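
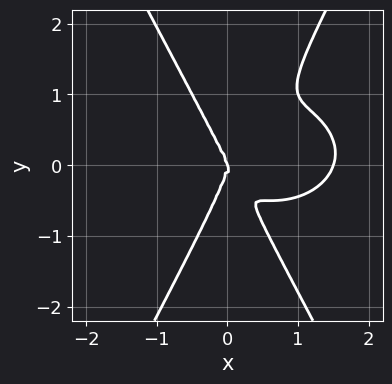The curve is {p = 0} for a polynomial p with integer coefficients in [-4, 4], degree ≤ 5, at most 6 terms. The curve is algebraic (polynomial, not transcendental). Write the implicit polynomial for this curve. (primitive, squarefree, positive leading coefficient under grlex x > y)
The degree is 4 — a generic line meets the curve in up to 4 points.
Reading off the gridlines: one y-axis crossing is at y = 0; it crosses the x-axis at the gridline x = 0.
Fitting integer coefficients to these (and the overall shape) gives p.

2*x^4 + 3*x^2*y^2 - y^4 - 3*x^3 - x^2*y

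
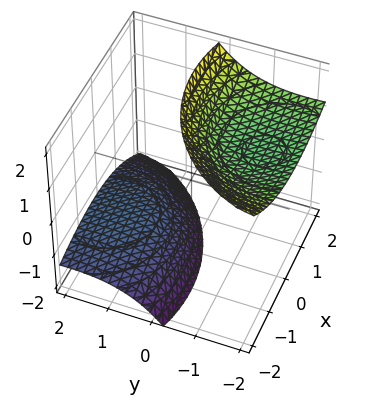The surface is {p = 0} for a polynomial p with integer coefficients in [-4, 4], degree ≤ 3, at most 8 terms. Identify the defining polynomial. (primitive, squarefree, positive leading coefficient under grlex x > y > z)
x^2 - x*z + y^2 + 3*y*z - z^2 + 3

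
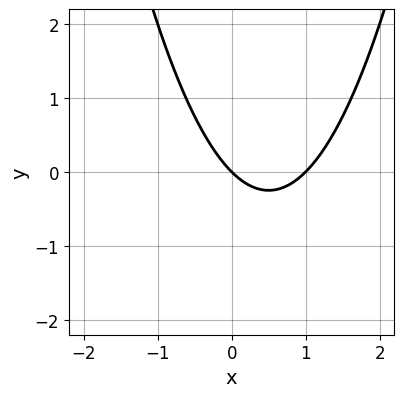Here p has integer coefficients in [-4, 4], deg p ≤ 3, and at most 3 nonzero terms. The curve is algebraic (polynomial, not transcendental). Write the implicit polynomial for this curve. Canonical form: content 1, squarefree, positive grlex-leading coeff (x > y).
x^2 - x - y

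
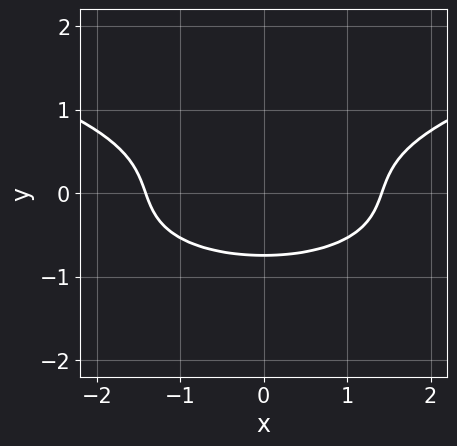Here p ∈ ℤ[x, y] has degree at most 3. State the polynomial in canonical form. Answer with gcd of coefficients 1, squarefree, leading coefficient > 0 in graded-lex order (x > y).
(a) Degree: a generic line meets the curve in up to 3 points, so deg p = 3.
(b) Symmetries: mirror symmetry x ↦ −x ⇒ only even powers of x.
(c) Solving for integer coefficients yields p as stated.

3*y^3 - x^2 + y + 2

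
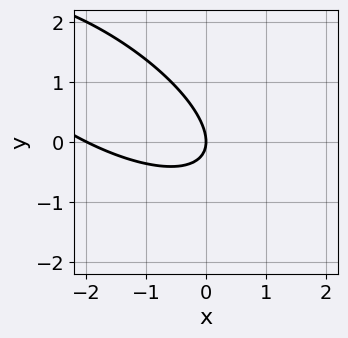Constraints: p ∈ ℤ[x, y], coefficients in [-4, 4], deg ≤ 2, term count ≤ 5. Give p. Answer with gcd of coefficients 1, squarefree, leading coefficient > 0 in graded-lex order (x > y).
x^2 + 2*x*y + 2*y^2 + 2*x

(a) Degree: a generic line meets the curve in up to 2 points, so deg p = 2.
(b) Reading off the gridlines: one y-axis crossing is at y = 0; among the integer gridlines, it crosses the x-axis at x ∈ {-2, 0}.
(c) The integer polynomial consistent with all of this is the stated p.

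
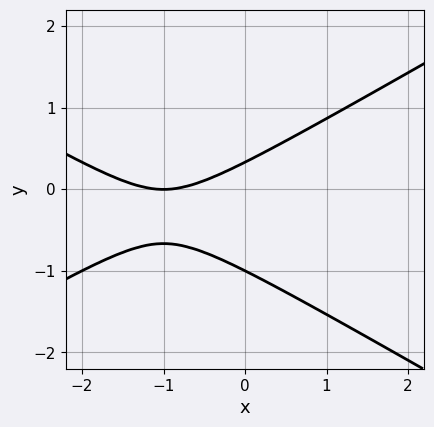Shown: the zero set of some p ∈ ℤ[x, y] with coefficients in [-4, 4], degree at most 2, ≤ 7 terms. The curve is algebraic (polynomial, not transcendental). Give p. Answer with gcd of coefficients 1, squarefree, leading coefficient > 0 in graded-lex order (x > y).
x^2 - 3*y^2 + 2*x - 2*y + 1

First, deg p = 2. A generic line meets the curve in up to 2 points.
Then, from the axis intercepts and sections: it meets the x-axis at x = -1 (among the integer gridlines); it crosses the y-axis at the gridline y = -1.
Finally, matching integer coefficients to the picture gives p.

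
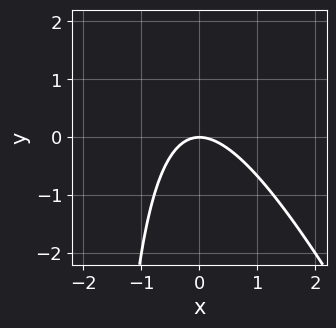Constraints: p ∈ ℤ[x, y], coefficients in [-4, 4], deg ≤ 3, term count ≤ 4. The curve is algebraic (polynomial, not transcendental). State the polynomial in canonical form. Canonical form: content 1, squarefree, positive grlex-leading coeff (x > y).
1. deg p = 2.
2. Against the integer gridlines: it meets the y-axis at y = 0 (among the integer gridlines); one x-axis crossing is at x = 0.
3. These observations pin down the coefficients.

2*x^2 + x*y + 2*y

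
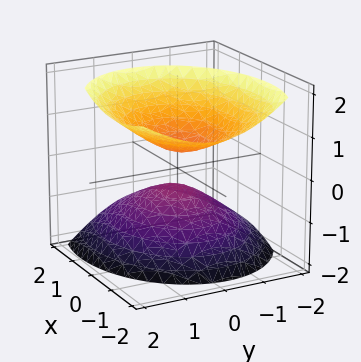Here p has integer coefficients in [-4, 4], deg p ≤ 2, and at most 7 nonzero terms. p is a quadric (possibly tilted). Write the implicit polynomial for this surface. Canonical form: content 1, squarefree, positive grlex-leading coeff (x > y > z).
1. I count 2 distinct pieces. They look like related sheets of one shape, so recover p as a whole.
2. deg p = 2. No degree-1 surface has this shape.
3. From the visible intercepts: it misses every integer gridline on the x-axis; the surface avoids every integer y-axis point in the box.
4. Assembling these constraints gives the stated polynomial.

2*x^2 + 2*x*z + 3*y^2 - y*z - 3*z^2 + 1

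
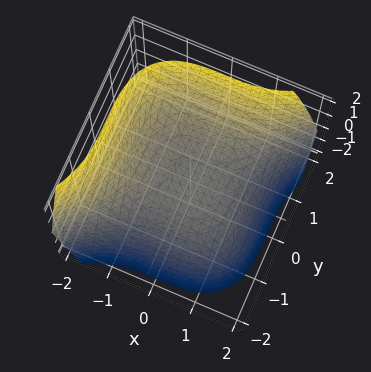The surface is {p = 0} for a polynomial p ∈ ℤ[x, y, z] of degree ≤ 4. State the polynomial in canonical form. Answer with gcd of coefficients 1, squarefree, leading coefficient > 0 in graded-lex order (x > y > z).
deg p = 3. A generic line meets the surface in up to 3 points.
Against the integer gridlines: it meets the z-axis at z = 0 (among the integer gridlines); it meets the y-axis at y = 0 (among the integer gridlines); it crosses the x-axis at the gridline x = 0.
Solving for integer coefficients yields p as stated.

x^3 - y^3 + 3*z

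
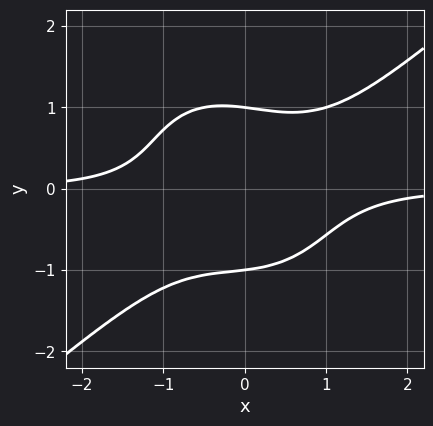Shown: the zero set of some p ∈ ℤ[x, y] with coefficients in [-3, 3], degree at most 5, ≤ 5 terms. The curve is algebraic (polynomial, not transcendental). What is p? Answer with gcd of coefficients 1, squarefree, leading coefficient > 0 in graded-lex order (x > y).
2*x^3*y - x^2*y^2 - 2*y^4 - x*y^2 + 2

First, the degree is 4 — a generic line meets the curve in up to 4 points.
Then, observable constraints: the curve avoids every integer x-axis point in the box; among the integer gridlines, it crosses the y-axis at y ∈ {-1, 1}.
Finally, together with the visible shape, these determine p as stated.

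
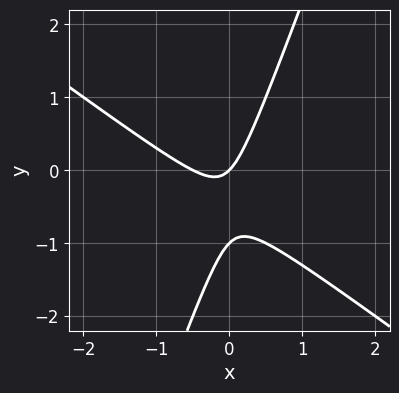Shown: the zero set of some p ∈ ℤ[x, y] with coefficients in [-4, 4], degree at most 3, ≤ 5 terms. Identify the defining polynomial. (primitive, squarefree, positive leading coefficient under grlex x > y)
2*x^2 + 2*x*y - y^2 + x - y

1. Degree: the shape is more complex than any degree-1 curve, so deg p = 2.
2. Checking where it meets the axes: the y-axis gridline crossings are at y ∈ {-1, 0}; it meets the x-axis at x = 0 (among the integer gridlines).
3. Assembling these constraints gives the stated polynomial.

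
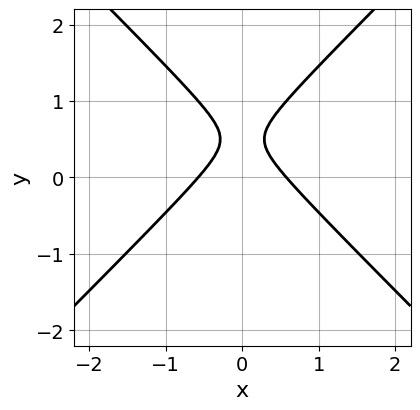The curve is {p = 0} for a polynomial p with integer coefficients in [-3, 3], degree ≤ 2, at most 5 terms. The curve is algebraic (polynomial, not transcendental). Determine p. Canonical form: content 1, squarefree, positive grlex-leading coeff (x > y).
(a) The degree is 2 — the shape is more complex than any degree-1 curve.
(b) Symmetries: the x ↦ −x reflection is a symmetry, so x appears only in even powers.
(c) From the visible intercepts: the curve avoids every integer y-axis point in the box.
(d) Putting this together gives p.

3*x^2 - 3*y^2 + 3*y - 1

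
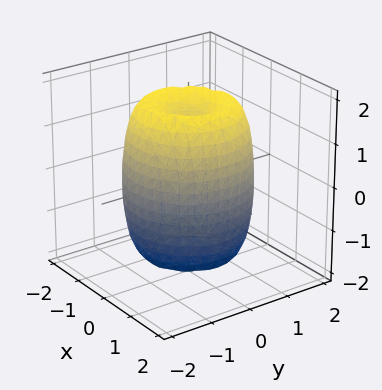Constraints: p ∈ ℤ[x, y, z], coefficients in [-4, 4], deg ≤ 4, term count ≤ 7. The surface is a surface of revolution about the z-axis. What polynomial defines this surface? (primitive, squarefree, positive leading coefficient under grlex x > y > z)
2*x^4 + 4*x^2*y^2 + 2*y^4 - 3*x^2 - 3*y^2 + z^2 - 2

deg p = 4. The shape is more complex than any degree-3 surface.
By symmetry, every cross-section ⟂ z is a circle, so x, y appear only via x² + y².
From the visible intercepts: a circular section at z = 1 has radius between 1 and 2.
Fitting integer coefficients to these (and the overall shape) gives p.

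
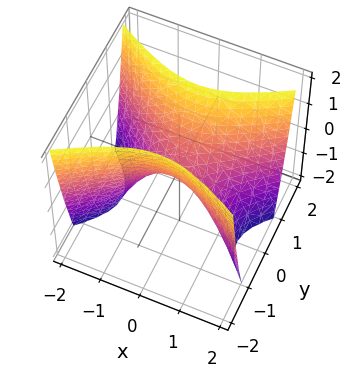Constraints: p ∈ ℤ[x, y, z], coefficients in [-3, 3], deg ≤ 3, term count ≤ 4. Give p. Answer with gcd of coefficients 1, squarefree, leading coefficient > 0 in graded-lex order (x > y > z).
First, deg p = 2.
Next, symmetries: mirror symmetry x ↦ −x ⇒ only even powers of x; mirror symmetry y ↦ −y ⇒ only even powers of y.
Then, from the visible intercepts: one x-axis crossing is at x = 0; it crosses the y-axis at the gridline y = 0; it crosses the z-axis at the gridline z = 0.
Finally, the integer polynomial consistent with all of this is the stated p.

x^2 - 2*y^2 + z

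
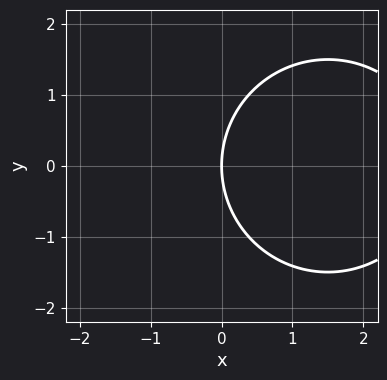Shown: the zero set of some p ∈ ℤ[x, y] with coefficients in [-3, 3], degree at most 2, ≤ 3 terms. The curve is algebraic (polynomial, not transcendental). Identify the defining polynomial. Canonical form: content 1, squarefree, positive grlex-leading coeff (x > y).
First, the degree is 2 — a generic line meets the curve in up to 2 points.
Next, symmetries: the y ↦ −y reflection is a symmetry, so y appears only in even powers.
Next, from the visible intercepts: it crosses the x-axis at the gridline x = 0; it meets the y-axis at y = 0 (among the integer gridlines).
Finally, matching integer coefficients to the picture gives p.

x^2 + y^2 - 3*x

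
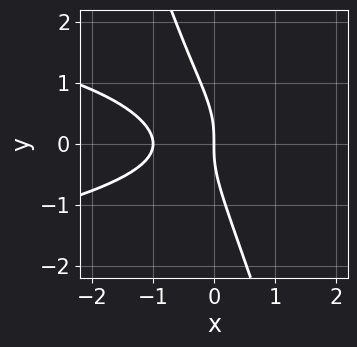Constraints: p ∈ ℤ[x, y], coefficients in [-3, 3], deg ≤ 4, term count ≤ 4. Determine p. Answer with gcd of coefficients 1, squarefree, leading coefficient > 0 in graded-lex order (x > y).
3*x*y^2 + y^3 + 2*x^2 + 2*x

(a) deg p = 3.
(b) Against the integer gridlines: one y-axis crossing is at y = 0; the x-axis gridline crossings are at x ∈ {-1, 0}.
(c) Putting this together gives p.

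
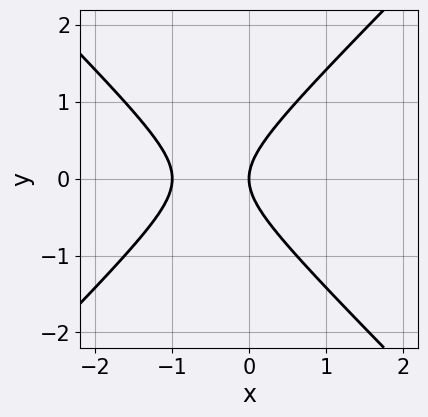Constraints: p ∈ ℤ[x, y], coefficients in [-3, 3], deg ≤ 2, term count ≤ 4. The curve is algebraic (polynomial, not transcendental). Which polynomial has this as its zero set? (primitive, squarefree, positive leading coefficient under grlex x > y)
First, degree: no degree-1 curve has this shape, so deg p = 2.
Then, symmetries: the y ↦ −y reflection is a symmetry, so y appears only in even powers.
Then, reading off the gridlines: among the integer gridlines, it crosses the x-axis at x ∈ {-1, 0}; it meets the y-axis at y = 0 (among the integer gridlines).
Finally, putting this together gives p.

x^2 - y^2 + x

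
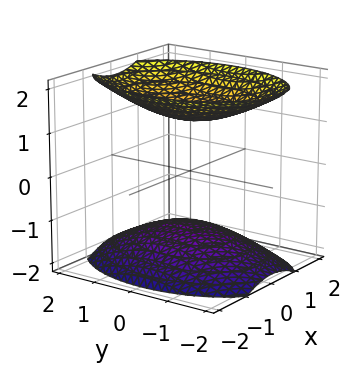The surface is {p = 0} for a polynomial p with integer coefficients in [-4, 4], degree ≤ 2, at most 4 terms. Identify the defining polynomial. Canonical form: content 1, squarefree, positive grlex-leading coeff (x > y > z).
2*x^2 + y^2 - 2*z^2 + 3

There are 2 components. Treating them together as one polynomial.
Degree: two sheets facing apart; a quadric, so deg p = 2.
Symmetries: mirror symmetry x ↦ −x ⇒ only even powers of x; mirror symmetry z ↦ −z ⇒ only even powers of z; the y ↦ −y reflection is a symmetry, so y appears only in even powers.
Reading off the gridlines: no x-intercept at any integer in the box; the surface avoids every integer y-axis point in the box.
Together with the visible shape, these determine p as stated.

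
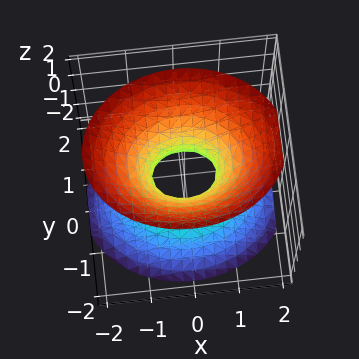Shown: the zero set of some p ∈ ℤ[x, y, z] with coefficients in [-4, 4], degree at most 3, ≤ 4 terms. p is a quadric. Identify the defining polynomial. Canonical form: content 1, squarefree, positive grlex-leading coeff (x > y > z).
The degree is 2 — an hourglass — one-sheet hyperboloid; a quadric.
Symmetries: the z ↦ −z reflection is a symmetry, so z appears only in even powers; it's symmetric under y → −y, forcing even powers of y; the x ↦ −x reflection is a symmetry, so x appears only in even powers.
Reading off the gridlines: the surface avoids every integer z-axis point in the box.
The integer polynomial consistent with all of this is the stated p.

2*x^2 + 3*y^2 - 2*z^2 - 1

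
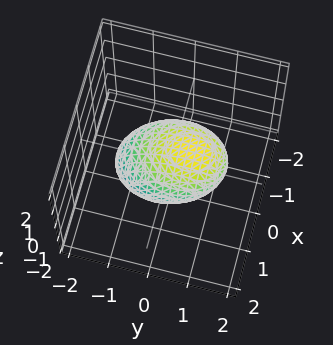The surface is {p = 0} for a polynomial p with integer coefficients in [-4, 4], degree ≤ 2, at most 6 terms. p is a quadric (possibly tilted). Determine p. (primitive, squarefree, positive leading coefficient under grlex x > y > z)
3*x^2 + 2*y^2 - 2*y*z + 3*z^2 - 3

1. deg p = 2. A generic line meets the surface in up to 2 points.
2. Checking where it meets the axes: the x-axis gridline crossings are at x ∈ {-1, 1}; among the integer gridlines, it crosses the z-axis at z ∈ {-1, 1}.
3. Together with the visible shape, these determine p as stated.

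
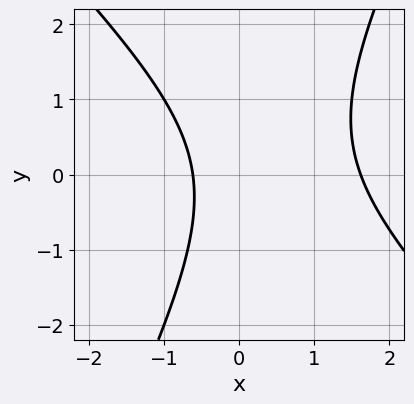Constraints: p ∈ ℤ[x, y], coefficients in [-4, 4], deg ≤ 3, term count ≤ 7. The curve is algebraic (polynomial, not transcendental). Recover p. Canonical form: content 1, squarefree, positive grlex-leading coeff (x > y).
1. deg p = 2. A generic line meets the curve in up to 2 points.
2. From the visible intercepts: no y-intercept at any integer in the box.
3. Assembling these constraints gives the stated polynomial.

2*x^2 + x*y - y^2 - 2*x - 2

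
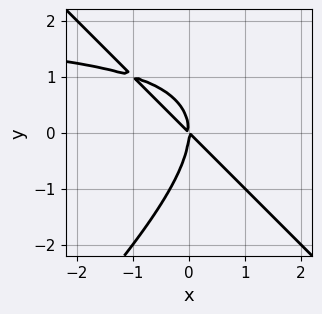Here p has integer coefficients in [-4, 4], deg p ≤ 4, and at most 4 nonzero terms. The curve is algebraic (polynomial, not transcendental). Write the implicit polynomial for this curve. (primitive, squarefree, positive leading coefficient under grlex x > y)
x^2*y - y^3 - 2*x^2 - 2*x*y

1. Degree: no degree-2 curve has this shape, so deg p = 3.
2. From the axis intercepts and sections: it meets the y-axis at y = 0 (among the integer gridlines); it crosses the x-axis at the gridline x = 0.
3. Assembling these constraints gives the stated polynomial.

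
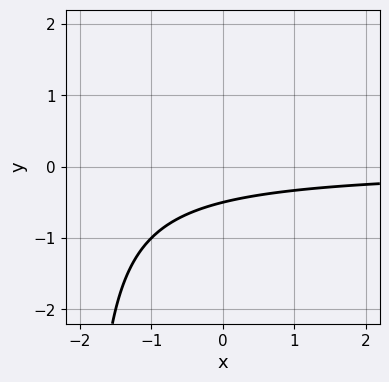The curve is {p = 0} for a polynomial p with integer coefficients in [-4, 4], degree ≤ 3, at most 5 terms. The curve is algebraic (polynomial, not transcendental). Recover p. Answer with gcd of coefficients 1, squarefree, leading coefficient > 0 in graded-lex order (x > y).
x*y + 2*y + 1

deg p = 2. The shape is more complex than any degree-1 curve.
From the axis intercepts and sections: the curve avoids every integer x-axis point in the box.
The integer polynomial consistent with all of this is the stated p.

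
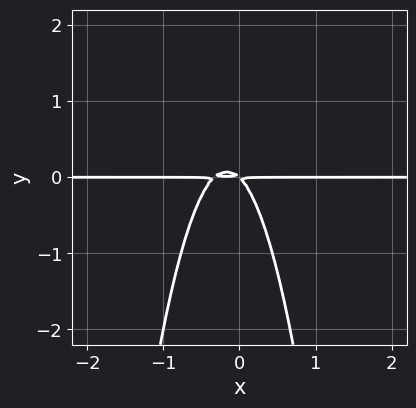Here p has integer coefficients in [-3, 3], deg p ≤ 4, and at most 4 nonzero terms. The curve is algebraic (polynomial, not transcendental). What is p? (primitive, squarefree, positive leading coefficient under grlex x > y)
Degree: a generic line meets the curve in up to 3 points, so deg p = 3.
Reading off the gridlines: every point of the x-axis in the box is on the curve.
Putting this together gives p.

3*x^2*y + x*y + y^2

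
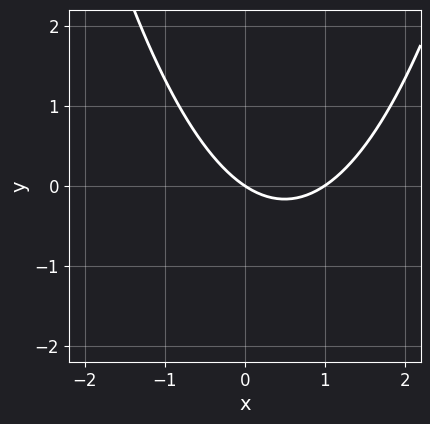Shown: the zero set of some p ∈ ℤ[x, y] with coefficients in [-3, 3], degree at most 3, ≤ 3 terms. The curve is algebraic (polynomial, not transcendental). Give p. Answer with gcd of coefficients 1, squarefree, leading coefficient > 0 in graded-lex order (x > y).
2*x^2 - 2*x - 3*y

Degree: no degree-1 curve has this shape, so deg p = 2.
From the visible intercepts: the x-axis gridline crossings are at x ∈ {0, 1}; it meets the y-axis at y = 0 (among the integer gridlines).
Putting this together gives p.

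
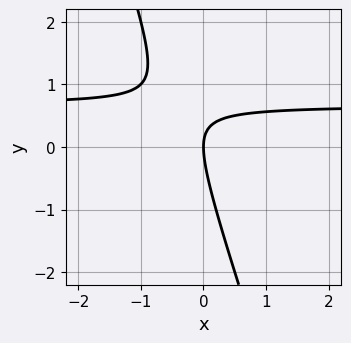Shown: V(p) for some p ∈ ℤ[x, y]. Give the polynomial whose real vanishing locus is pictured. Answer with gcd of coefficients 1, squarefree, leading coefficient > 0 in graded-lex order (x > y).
3*x*y + y^2 - 2*x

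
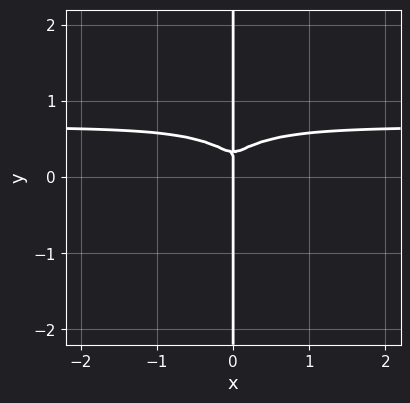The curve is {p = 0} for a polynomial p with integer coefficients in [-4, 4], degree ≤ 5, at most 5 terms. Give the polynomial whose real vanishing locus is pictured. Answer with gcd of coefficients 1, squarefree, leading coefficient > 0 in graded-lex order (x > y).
First, the degree is 4 — no degree-3 curve has this shape.
Then, observable constraints: one x-axis crossing is at x = 0; every point of the y-axis in the box is on the curve.
Finally, together with the visible shape, these determine p as stated.

3*x^3*y + 3*x*y^3 - 2*x^3 - x*y^2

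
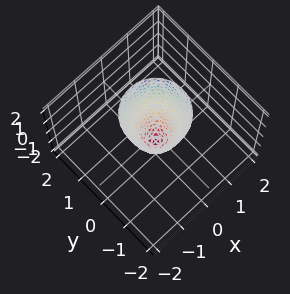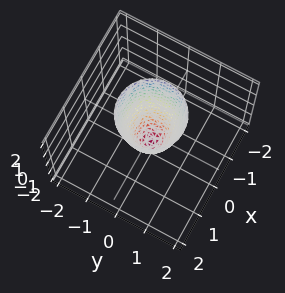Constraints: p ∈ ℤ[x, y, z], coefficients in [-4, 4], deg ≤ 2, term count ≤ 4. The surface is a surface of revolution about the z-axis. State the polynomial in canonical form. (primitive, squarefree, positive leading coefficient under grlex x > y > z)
(a) Degree: the shape is more complex than any degree-1 surface, so deg p = 2.
(b) Symmetries: rotational symmetry about the z-axis ⇒ p depends on x, y only through x² + y².
(c) Against the integer gridlines: a circular section at z = 2 has radius exactly 1; one z-axis crossing is at z = -1.
(d) Fitting integer coefficients to these (and the overall shape) gives p.

3*x^2 + 3*y^2 - z - 1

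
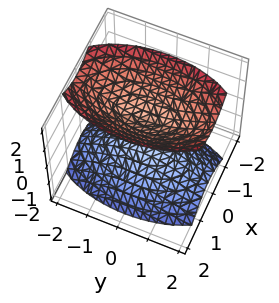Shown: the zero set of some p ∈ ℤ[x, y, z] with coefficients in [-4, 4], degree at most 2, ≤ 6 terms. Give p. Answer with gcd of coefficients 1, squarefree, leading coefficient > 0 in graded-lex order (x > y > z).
3*x^2 + y^2 - 2*z^2 + 1

First, the picture has 2 separate pieces. They look like related sheets of one shape, so recover p as a whole.
Next, degree: two sheets facing apart; a quadric, so deg p = 2.
Then, symmetries: it's symmetric under z → −z, forcing even powers of z; it's symmetric under x → −x, forcing even powers of x; the y ↦ −y reflection is a symmetry, so y appears only in even powers.
Then, from the axis intercepts and sections: no y-intercept at any integer in the box; the surface avoids every integer x-axis point in the box.
Finally, solving for integer coefficients yields p as stated.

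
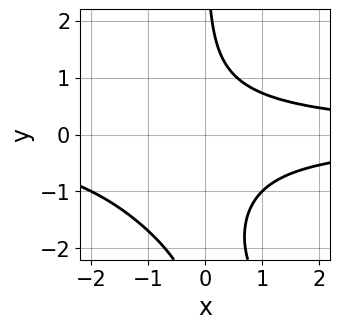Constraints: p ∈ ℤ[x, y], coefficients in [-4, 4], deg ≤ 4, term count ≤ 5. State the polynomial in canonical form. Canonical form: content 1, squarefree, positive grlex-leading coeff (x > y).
1. Degree: a generic line meets the curve in up to 4 points, so deg p = 4.
2. Checking where it meets the axes: no y-intercept at any integer in the box; it misses every integer gridline on the x-axis.
3. Matching integer coefficients to the picture gives p.

x^2*y^2 + x*y^3 + 2*x*y^2 - 2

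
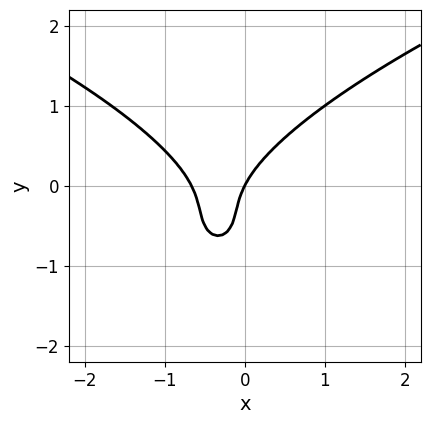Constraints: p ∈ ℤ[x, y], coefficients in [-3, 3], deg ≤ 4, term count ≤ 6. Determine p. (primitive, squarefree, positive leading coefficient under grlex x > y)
First, the degree is 3 — no degree-2 curve has this shape.
Next, from the visible intercepts: one y-axis crossing is at y = 0; one x-axis crossing is at x = 0.
Finally, together with the visible shape, these determine p as stated.

2*y^3 - 3*x^2 + 2*y^2 - 2*x + y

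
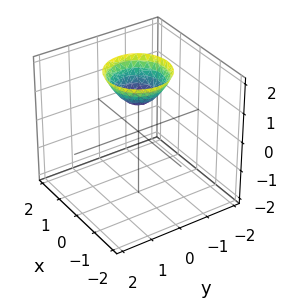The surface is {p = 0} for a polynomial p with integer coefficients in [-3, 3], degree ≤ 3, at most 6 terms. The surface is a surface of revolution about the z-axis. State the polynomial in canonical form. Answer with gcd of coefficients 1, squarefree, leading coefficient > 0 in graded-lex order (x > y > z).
x^2 + y^2 - z + 1

First, degree: no degree-1 surface has this shape, so deg p = 2.
Next, symmetries: rotational symmetry about the z-axis ⇒ p depends on x, y only through x² + y².
Then, from the visible intercepts: it crosses the z-axis at the gridline z = 1; a circular section at z = 2 has radius exactly 1; no x-intercept at any integer in the box.
Finally, matching integer coefficients to the picture gives p.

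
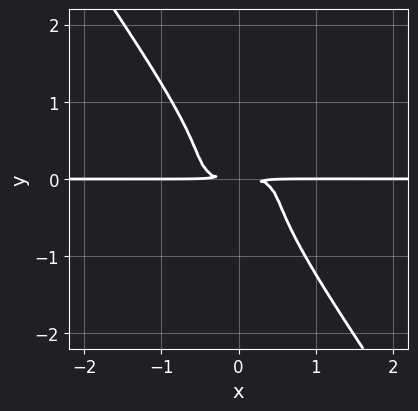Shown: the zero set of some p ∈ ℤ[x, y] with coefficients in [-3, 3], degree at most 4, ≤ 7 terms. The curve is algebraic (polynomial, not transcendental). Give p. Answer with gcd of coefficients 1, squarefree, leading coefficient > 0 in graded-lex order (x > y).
The degree is 4 — the shape is more complex than any degree-3 curve.
From the visible intercepts: the visible x-axis segment lies entirely on the curve.
The integer polynomial consistent with all of this is the stated p.

x^3*y - 2*x^2*y^2 + x*y^3 + 2*y^4 + y^2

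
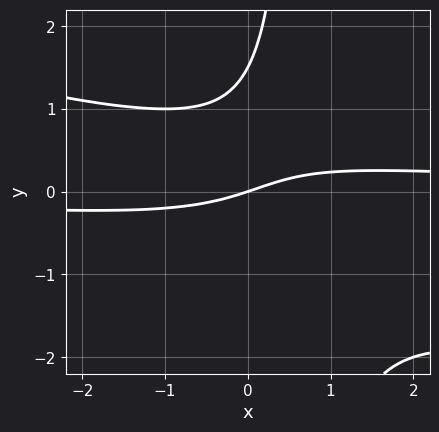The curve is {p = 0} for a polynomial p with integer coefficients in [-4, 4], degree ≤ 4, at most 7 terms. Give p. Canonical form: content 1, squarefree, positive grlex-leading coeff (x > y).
x^2*y + 3*x*y^2 - 2*y^2 - x + 3*y

First, degree: the shape is more complex than any degree-2 curve, so deg p = 3.
Then, from the visible intercepts: it crosses the y-axis at the gridline y = 0; it crosses the x-axis at the gridline x = 0.
Finally, the integer polynomial consistent with all of this is the stated p.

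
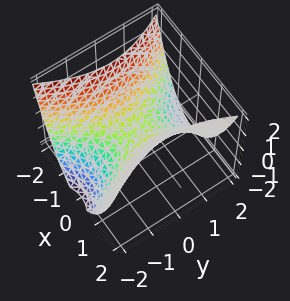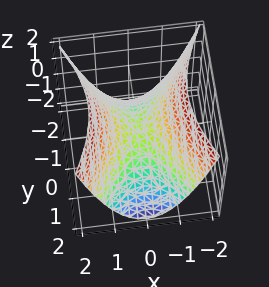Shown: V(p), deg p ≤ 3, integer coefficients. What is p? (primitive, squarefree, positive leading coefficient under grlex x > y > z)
2*x^2 - y^2 - 2*z

1. The degree is 2 — a saddle surface; a quadric.
2. Symmetries: mirror symmetry x ↦ −x ⇒ only even powers of x; it's symmetric under y → −y, forcing even powers of y.
3. Against the integer gridlines: one y-axis crossing is at y = 0; it meets the z-axis at z = 0 (among the integer gridlines).
4. Matching integer coefficients to the picture gives p.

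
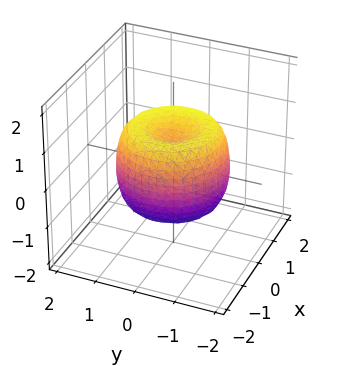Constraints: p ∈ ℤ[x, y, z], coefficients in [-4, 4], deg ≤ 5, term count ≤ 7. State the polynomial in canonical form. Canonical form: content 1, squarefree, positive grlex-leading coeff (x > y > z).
2*x^4 + 4*x^2*y^2 + 2*y^4 - 3*x^2 - 3*y^2 + 2*z^2 - 1

1. The degree is 4 — the shape is more complex than any degree-3 surface.
2. Symmetry: the surface is invariant under rotation about z: p = q(x² + y², z).
3. Against the integer gridlines: a circular section at z = -1 has radius between 0 and 1.
4. The integer polynomial consistent with all of this is the stated p.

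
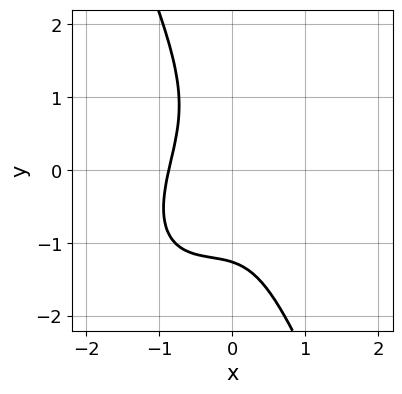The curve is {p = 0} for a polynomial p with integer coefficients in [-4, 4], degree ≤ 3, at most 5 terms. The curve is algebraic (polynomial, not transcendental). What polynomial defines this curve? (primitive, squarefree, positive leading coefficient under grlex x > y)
(a) deg p = 3. A generic line meets the curve in up to 3 points.
(b) Putting this together gives p.

3*x^3 - 2*x^2*y + x*y^2 + y^3 + 2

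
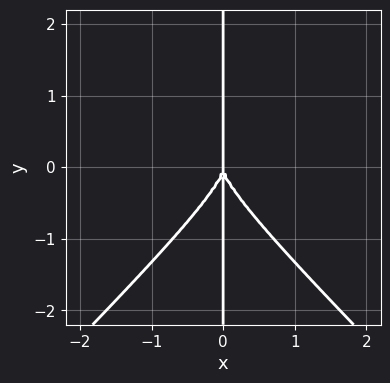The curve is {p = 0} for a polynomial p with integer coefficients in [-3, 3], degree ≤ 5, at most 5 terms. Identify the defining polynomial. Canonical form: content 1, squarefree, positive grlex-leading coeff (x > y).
x^3*y - x*y^3 - x^3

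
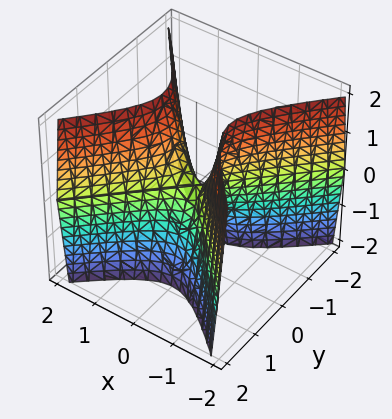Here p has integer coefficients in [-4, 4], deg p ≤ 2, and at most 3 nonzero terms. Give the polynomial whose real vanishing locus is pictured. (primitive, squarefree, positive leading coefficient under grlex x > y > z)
(a) Degree: a saddle surface; a quadric, so deg p = 2.
(b) Symmetries: it's symmetric under x → −x, forcing even powers of x; it's symmetric under y → −y, forcing even powers of y.
(c) From the axis intercepts and sections: one x-axis crossing is at x = 0; it meets the z-axis at z = 0 (among the integer gridlines); it meets the y-axis at y = 0 (among the integer gridlines).
(d) Solving for integer coefficients yields p as stated.

3*x^2 - 3*y^2 - z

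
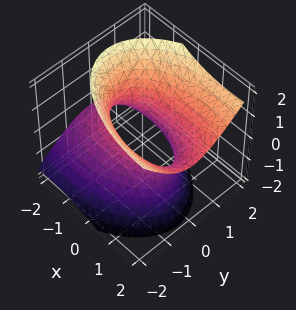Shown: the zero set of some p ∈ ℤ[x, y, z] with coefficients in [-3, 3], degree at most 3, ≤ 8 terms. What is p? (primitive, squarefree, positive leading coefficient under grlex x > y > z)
x^2 - 2*x*z + 3*y^2 - y*z - 2*z^2 - 2

(a) deg p = 2.
(b) From the visible intercepts: it misses every integer gridline on the z-axis.
(c) Assembling these constraints gives the stated polynomial.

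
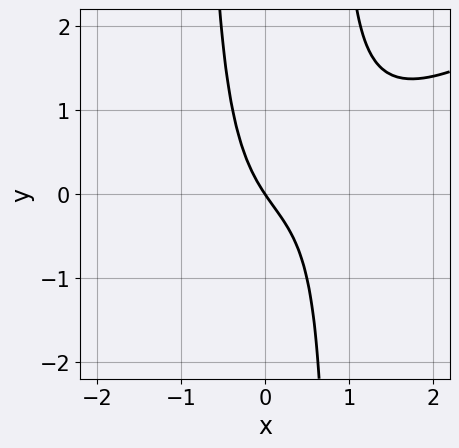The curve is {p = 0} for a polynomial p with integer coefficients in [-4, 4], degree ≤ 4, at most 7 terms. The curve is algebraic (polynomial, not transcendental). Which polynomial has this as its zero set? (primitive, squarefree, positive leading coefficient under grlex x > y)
2*x^3 - 3*x^2*y - 2*x^2 + 3*x + 2*y

The degree is 3 — the shape is more complex than any degree-2 curve.
Checking where it meets the axes: one x-axis crossing is at x = 0; it meets the y-axis at y = 0 (among the integer gridlines).
Putting this together gives p.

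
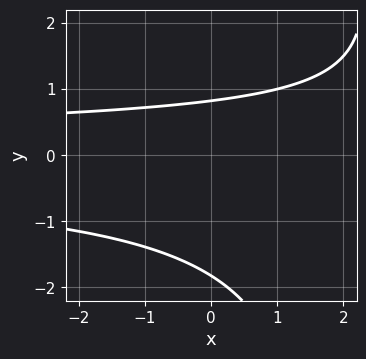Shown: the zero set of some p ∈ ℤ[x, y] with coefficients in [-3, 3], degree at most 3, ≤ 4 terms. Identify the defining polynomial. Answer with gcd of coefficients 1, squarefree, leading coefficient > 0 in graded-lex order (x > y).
x*y^2 - 2*y^2 - 2*y + 3

1. Degree: no degree-2 curve has this shape, so deg p = 3.
2. From the visible intercepts: it misses every integer gridline on the x-axis.
3. Putting this together gives p.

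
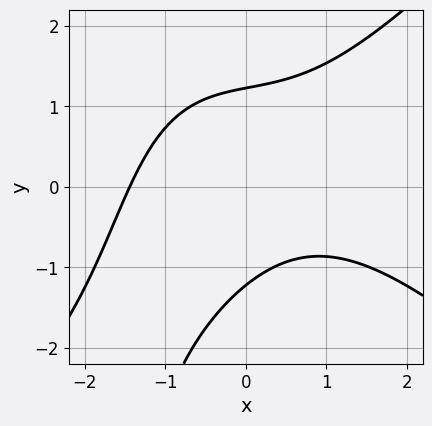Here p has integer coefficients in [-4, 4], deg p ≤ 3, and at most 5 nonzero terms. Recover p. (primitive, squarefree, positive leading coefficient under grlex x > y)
x^3 - x*y^2 + 2*x*y - 2*y^2 + 3

First, degree: the shape is more complex than any degree-2 curve, so deg p = 3.
Finally, solving for integer coefficients yields p as stated.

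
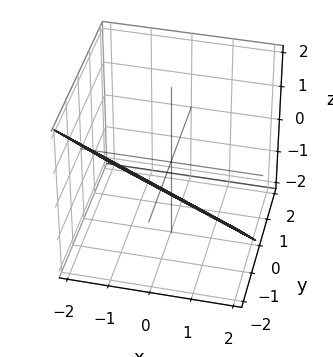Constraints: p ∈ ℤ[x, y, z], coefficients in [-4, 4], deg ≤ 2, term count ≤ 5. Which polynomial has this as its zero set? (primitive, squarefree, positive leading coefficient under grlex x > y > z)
First, degree: every cross-section is a straight line — this is a plane, so deg p = 1.
Then, from the visible intercepts: it crosses the z-axis at the gridline z = -1; one y-axis crossing is at y = -1.
Finally, these observations pin down the coefficients. Check: (-2, 0, 0) on the x-axis lies on the surface, and p(-2, 0, 0) = 0. ✓

x + 2*y + 2*z + 2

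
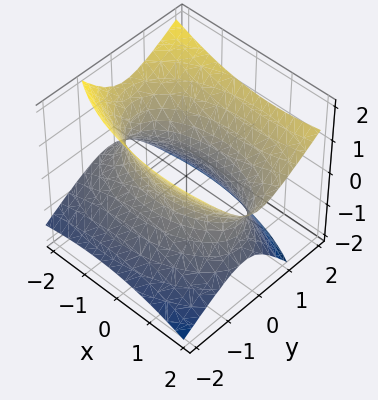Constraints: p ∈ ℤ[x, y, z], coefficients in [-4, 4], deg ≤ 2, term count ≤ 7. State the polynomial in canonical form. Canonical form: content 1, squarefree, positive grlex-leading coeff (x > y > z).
First, the degree is 2 — the shape is more complex than any degree-1 surface.
Next, against the integer gridlines: among the integer gridlines, it crosses the y-axis at y ∈ {-1, 1}; the surface avoids every integer z-axis point in the box.
Finally, together with the visible shape, these determine p as stated.

x^2 - x*z + 3*y^2 - 2*y*z - 3*z^2 - 3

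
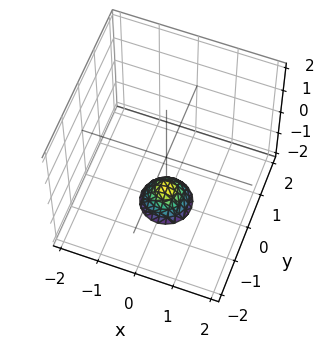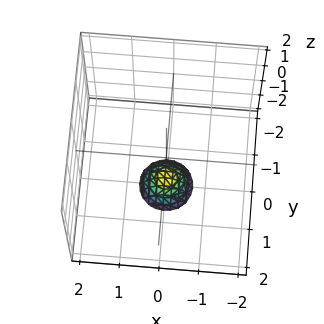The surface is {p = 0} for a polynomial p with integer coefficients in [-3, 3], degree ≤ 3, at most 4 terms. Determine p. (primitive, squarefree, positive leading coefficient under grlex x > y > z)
The degree is 2 — a generic line meets the surface in up to 2 points.
Symmetries: rotational symmetry about the z-axis ⇒ p depends on x, y only through x² + y².
From the visible intercepts: the surface avoids every integer y-axis point in the box; it misses every integer gridline on the x-axis; a circular section at z = -2 has radius between 0 and 1.
Together with the visible shape, these determine p as stated.

3*x^2 + 3*y^2 + 2*z + 3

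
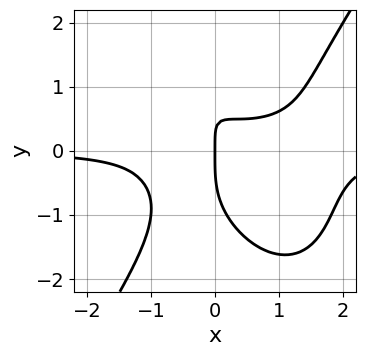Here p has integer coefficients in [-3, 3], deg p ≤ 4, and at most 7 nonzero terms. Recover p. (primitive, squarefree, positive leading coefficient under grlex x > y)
Degree: no degree-3 curve has this shape, so deg p = 4.
Reading off the gridlines: one x-axis crossing is at x = 0; it crosses the y-axis at the gridline y = 0.
Matching integer coefficients to the picture gives p.

3*x^3*y - y^4 - 3*x^2*y - 3*x*y + 2*x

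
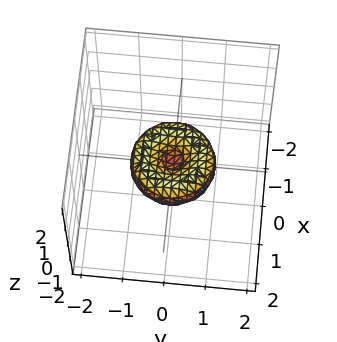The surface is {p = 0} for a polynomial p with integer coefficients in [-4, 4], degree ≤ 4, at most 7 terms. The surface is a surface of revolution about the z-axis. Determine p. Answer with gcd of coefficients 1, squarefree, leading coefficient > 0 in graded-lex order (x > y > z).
1. deg p = 4. The shape is more complex than any degree-3 surface.
2. Symmetries: rotational symmetry about the z-axis ⇒ p depends on x, y only through x² + y².
3. Reading off the gridlines: among the integer gridlines, it crosses the y-axis at y ∈ {-1, 0, 1}; a circular section at z = 0 has radius exactly 1; it meets the z-axis at z = 0 (among the integer gridlines); the x-axis gridline crossings are at x ∈ {-1, 0, 1}.
4. Putting this together gives p.

2*x^4 + 4*x^2*y^2 + 2*y^4 - 2*x^2 - 2*y^2 + 3*z^2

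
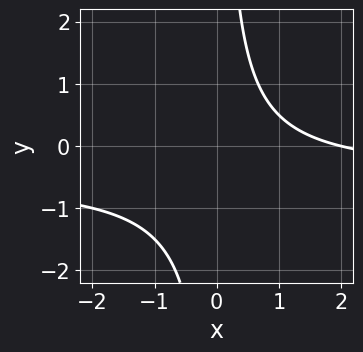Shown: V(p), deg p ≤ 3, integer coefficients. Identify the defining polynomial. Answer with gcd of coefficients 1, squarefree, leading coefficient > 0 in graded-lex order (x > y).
2*x*y + x - 2

Degree: no degree-1 curve has this shape, so deg p = 2.
From the axis intercepts and sections: the curve avoids every integer y-axis point in the box; it crosses the x-axis at the gridline x = 2.
Fitting integer coefficients to these (and the overall shape) gives p.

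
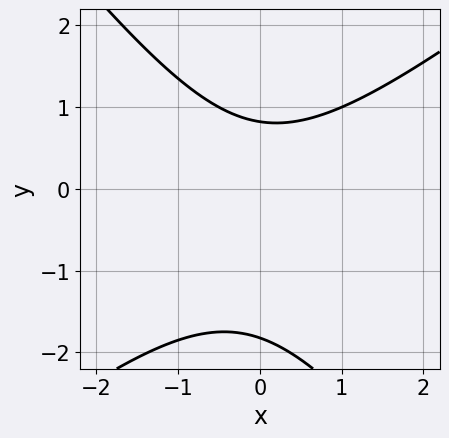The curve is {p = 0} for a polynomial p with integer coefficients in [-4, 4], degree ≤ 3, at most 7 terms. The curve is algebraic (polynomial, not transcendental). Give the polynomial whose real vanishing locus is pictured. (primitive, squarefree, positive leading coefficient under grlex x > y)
Degree: a generic line meets the curve in up to 2 points, so deg p = 2.
Against the integer gridlines: the curve avoids every integer x-axis point in the box.
Fitting integer coefficients to these (and the overall shape) gives p.

2*x^2 - x*y - 2*y^2 - 2*y + 3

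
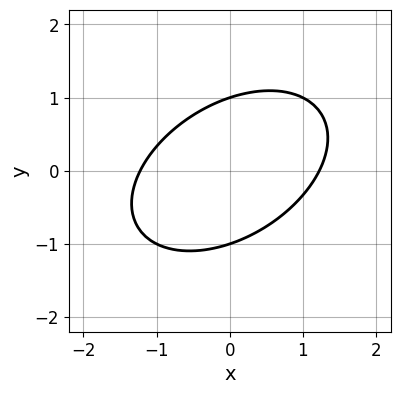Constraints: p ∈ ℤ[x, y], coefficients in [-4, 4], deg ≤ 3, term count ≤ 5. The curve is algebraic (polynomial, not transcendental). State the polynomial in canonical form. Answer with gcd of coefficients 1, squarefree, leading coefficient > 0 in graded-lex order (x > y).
Degree: a generic line meets the curve in up to 2 points, so deg p = 2.
From the visible intercepts: among the integer gridlines, it crosses the y-axis at y ∈ {-1, 1}.
The integer polynomial consistent with all of this is the stated p.

2*x^2 - 2*x*y + 3*y^2 - 3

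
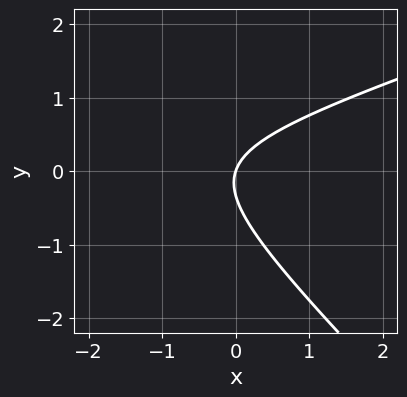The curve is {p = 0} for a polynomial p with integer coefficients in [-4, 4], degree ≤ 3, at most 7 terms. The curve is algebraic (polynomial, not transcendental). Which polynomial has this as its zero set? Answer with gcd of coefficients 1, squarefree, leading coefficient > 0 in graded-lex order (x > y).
The degree is 2 — no degree-1 curve has this shape.
Observable constraints: one x-axis crossing is at x = 0; it crosses the y-axis at the gridline y = 0.
Fitting integer coefficients to these (and the overall shape) gives p.

x^2 - 2*x*y - 3*y^2 + 3*x - y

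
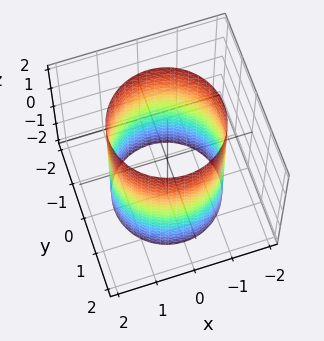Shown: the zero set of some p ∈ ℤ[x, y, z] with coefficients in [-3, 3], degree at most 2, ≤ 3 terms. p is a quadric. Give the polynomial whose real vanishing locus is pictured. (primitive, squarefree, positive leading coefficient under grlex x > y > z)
1. The degree is 2 — a cylinder; a quadric.
2. Symmetry: the surface is invariant under rotation about z: p = q(x² + y², z); mirror symmetry z ↦ −z ⇒ only even powers of z.
3. Against the integer gridlines: a circular section at z = -2 has radius between 1 and 2; it misses every integer gridline on the z-axis.
4. These observations pin down the coefficients.

x^2 + y^2 - 2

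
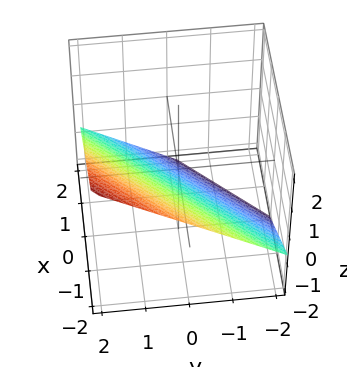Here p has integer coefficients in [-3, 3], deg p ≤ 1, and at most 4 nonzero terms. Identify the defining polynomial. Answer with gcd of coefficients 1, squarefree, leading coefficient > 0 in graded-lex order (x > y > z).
1. Degree: the surface is flat (a plane), so deg p = 1.
2. From the visible intercepts: it crosses the y-axis at the gridline y = 1; it crosses the x-axis at the gridline x = -1.
3. Fitting integer coefficients to these (and the overall shape) gives p.

2*x - 2*y + 3*z + 2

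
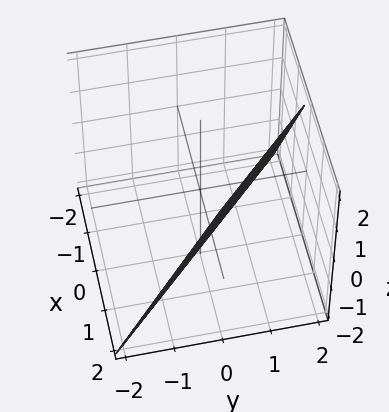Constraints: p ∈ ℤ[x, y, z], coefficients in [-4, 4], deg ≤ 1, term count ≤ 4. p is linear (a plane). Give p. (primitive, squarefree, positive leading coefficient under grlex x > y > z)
deg p = 1. Every cross-section is a straight line — this is a plane.
Checking where it meets the axes: one z-axis crossing is at z = -2; it crosses the y-axis at the gridline y = 1.
Together with the visible shape, these determine p as stated. Check: (1, 0, 0) on the x-axis lies on the surface, and p(1, 0, 0) = 0. ✓

2*x + 2*y - z - 2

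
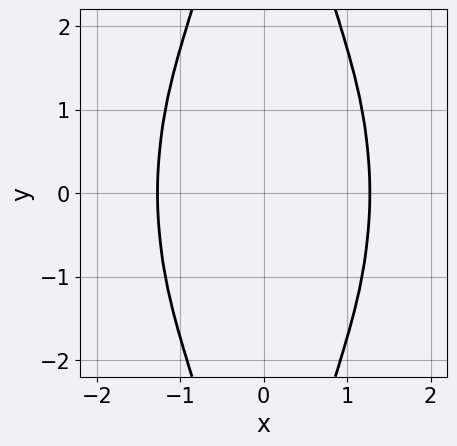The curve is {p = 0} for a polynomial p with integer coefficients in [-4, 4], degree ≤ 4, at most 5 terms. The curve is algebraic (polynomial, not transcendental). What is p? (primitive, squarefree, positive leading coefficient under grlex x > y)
(a) The degree is 4 — a generic line meets the curve in up to 4 points.
(b) Symmetries: the y ↦ −y reflection is a symmetry, so y appears only in even powers; it's symmetric under x → −x, forcing even powers of x.
(c) Reading off the gridlines: the curve avoids every integer y-axis point in the box.
(d) Fitting integer coefficients to these (and the overall shape) gives p.

3*x^4 + x^2*y^2 - 3*x^2 - 3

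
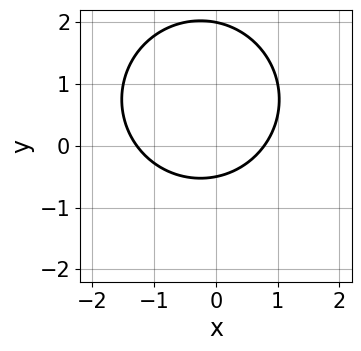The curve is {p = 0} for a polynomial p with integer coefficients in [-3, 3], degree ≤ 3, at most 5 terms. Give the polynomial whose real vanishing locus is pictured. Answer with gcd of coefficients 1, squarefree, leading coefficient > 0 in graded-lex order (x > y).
1. deg p = 2. A generic line meets the curve in up to 2 points.
2. Against the integer gridlines: it meets the y-axis at y = 2 (among the integer gridlines).
3. Solving for integer coefficients yields p as stated.

2*x^2 + 2*y^2 + x - 3*y - 2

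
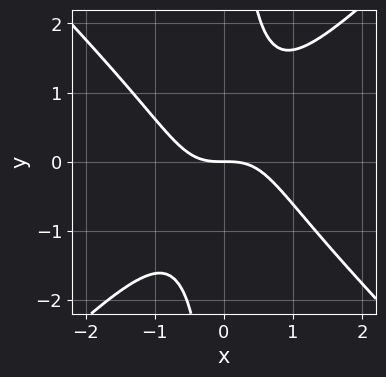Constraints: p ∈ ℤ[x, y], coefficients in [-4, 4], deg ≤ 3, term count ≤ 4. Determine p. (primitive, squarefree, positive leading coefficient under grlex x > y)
1. Degree: no degree-2 curve has this shape, so deg p = 3.
2. Against the integer gridlines: it meets the x-axis at x = 0 (among the integer gridlines); it meets the y-axis at y = 0 (among the integer gridlines).
3. Matching integer coefficients to the picture gives p.

x^3 - x*y^2 + y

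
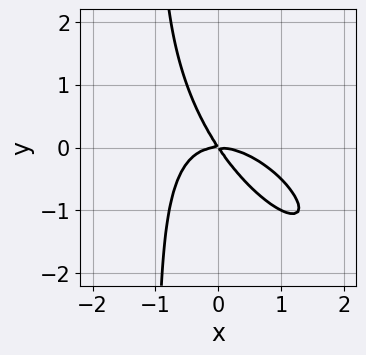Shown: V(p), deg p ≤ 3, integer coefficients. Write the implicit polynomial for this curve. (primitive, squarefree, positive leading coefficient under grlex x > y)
2*x^3 + 3*x^2*y + 2*x*y^2 + 3*x*y + 2*y^2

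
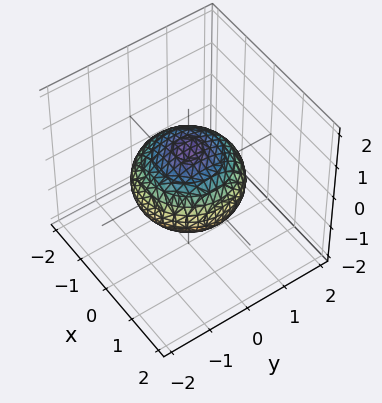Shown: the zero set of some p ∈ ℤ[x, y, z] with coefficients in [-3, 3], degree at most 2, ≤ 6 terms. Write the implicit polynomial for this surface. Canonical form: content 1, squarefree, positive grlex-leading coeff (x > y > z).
2*x^2 + 2*y^2 + 3*z^2 - 3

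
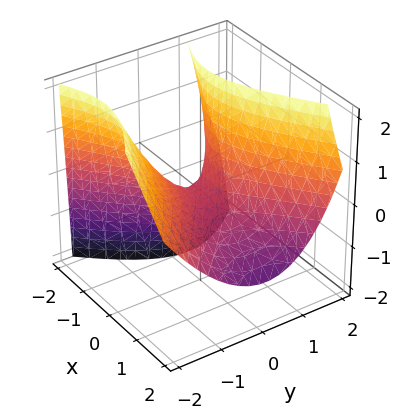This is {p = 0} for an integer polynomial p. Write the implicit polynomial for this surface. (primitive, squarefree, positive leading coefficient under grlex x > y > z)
First, deg p = 2.
Next, from the axis intercepts and sections: one y-axis crossing is at y = 0; it crosses the x-axis at the gridline x = 0; one z-axis crossing is at z = 0.
Finally, solving for integer coefficients yields p as stated.

2*x^2 + 2*x*z - 3*y^2 - y*z + 3*z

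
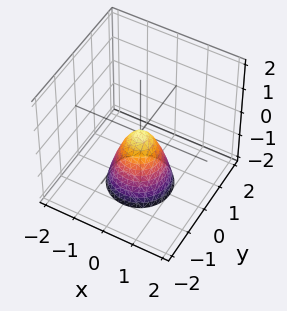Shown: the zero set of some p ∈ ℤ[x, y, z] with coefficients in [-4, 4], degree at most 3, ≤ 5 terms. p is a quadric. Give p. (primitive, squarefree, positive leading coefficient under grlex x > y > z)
2*x^2 + 2*y^2 + z

The degree is 2 — a single bowl opening along one axis; a quadric.
Symmetries: the z-axis is an axis of rotation, so x and y enter only as x² + y².
Observable constraints: it crosses the y-axis at the gridline y = 0; a circular section at z = -1 has radius between 0 and 1.
These observations pin down the coefficients.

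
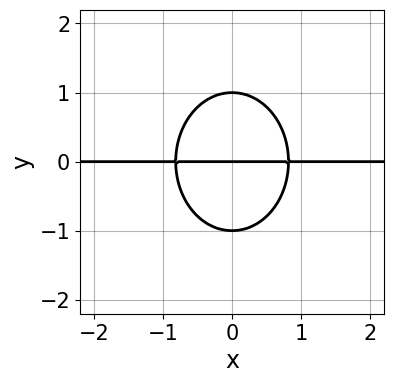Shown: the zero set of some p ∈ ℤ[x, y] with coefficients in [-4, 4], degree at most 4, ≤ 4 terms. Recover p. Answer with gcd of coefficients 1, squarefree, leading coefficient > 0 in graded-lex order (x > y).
1. Degree: the shape is more complex than any degree-2 curve, so deg p = 3.
2. Symmetries: the x ↦ −x reflection is a symmetry, so x appears only in even powers.
3. From the visible intercepts: among the integer gridlines, it crosses the y-axis at y ∈ {-1, 0, 1}; every point of the x-axis in the box is on the curve.
4. Fitting integer coefficients to these (and the overall shape) gives p.

3*x^2*y + 2*y^3 - 2*y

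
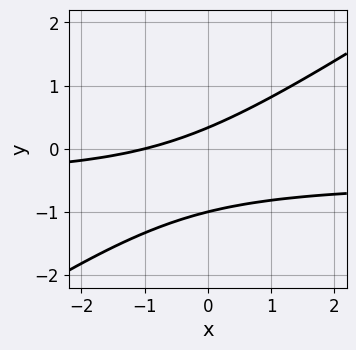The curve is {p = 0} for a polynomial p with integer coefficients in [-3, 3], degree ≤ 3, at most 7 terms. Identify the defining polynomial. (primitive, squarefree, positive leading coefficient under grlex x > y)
2*x*y - 3*y^2 + x - 2*y + 1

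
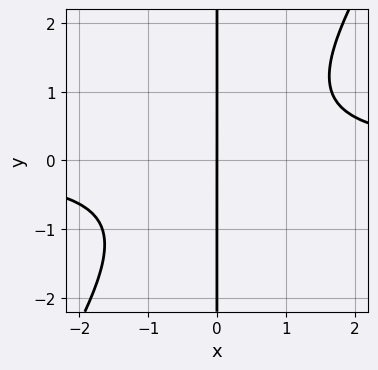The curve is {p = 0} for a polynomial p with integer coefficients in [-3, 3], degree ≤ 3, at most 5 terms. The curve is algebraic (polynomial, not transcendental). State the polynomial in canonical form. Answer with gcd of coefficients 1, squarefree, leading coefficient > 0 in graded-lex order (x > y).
3*x^2*y - 2*x*y^2 - 3*x

First, deg p = 3. No degree-2 curve has this shape.
Then, checking where it meets the axes: one x-axis crossing is at x = 0; every point of the y-axis in the box is on the curve.
Finally, assembling these constraints gives the stated polynomial.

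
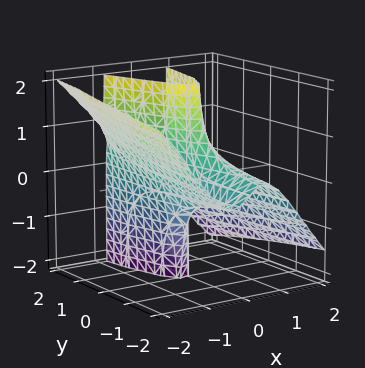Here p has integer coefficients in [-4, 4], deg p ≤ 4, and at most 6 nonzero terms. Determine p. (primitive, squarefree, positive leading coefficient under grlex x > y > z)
3*x^3 + 3*x^2*z - y*z - 2*x

The degree is 3 — the shape is more complex than any degree-2 surface.
From the axis intercepts and sections: every point of the y-axis in the box is on the surface; it meets the x-axis at x = 0 (among the integer gridlines).
Assembling these constraints gives the stated polynomial.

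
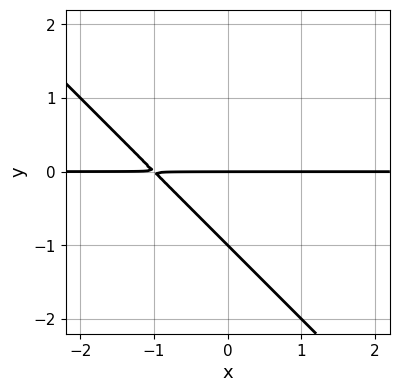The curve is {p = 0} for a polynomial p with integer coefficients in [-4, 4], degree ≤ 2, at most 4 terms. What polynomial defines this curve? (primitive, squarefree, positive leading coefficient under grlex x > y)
x*y + y^2 + y

First, degree: a generic line meets the curve in up to 2 points, so deg p = 2.
Then, reading off the gridlines: among the integer gridlines, it crosses the y-axis at y ∈ {-1, 0}; the visible x-axis segment lies entirely on the curve.
Finally, the integer polynomial consistent with all of this is the stated p.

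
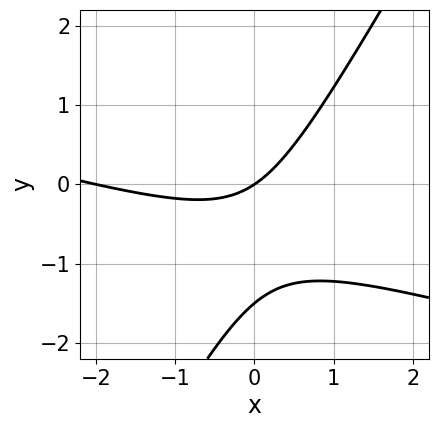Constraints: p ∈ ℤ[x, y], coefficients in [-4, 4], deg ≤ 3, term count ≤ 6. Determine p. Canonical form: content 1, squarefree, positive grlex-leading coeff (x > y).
Degree: the shape is more complex than any degree-1 curve, so deg p = 2.
Reading off the gridlines: it crosses the y-axis at the gridline y = 0; the x-axis gridline crossings are at x ∈ {-2, 0}.
These observations pin down the coefficients.

x^2 + 3*x*y - 2*y^2 + 2*x - 3*y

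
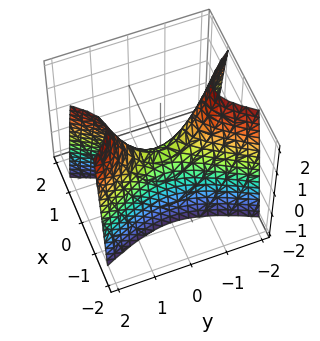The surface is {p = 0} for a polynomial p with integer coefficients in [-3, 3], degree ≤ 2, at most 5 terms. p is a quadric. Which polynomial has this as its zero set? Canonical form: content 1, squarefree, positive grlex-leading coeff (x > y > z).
3*x^2 - y^2 + z

deg p = 2. A hyperbolic paraboloid; a quadric.
Symmetries: it's symmetric under y → −y, forcing even powers of y; the x ↦ −x reflection is a symmetry, so x appears only in even powers.
Against the integer gridlines: it crosses the z-axis at the gridline z = 0; one x-axis crossing is at x = 0; one y-axis crossing is at y = 0.
Assembling these constraints gives the stated polynomial.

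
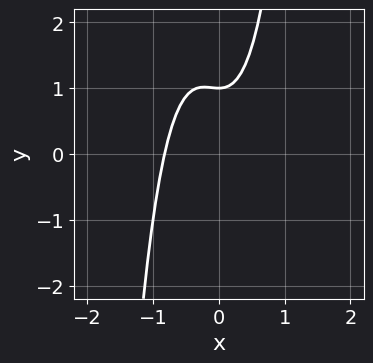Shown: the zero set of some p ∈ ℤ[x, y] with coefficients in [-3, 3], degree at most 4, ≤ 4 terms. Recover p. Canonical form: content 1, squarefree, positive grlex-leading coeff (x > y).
1. Degree: no degree-2 curve has this shape, so deg p = 3.
2. Reading off the gridlines: it crosses the y-axis at the gridline y = 1.
3. Putting this together gives p.

3*x^3 + x^2 - y + 1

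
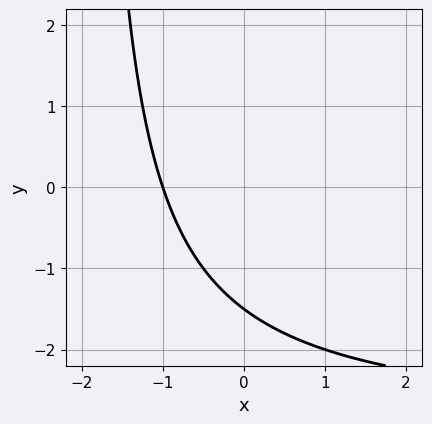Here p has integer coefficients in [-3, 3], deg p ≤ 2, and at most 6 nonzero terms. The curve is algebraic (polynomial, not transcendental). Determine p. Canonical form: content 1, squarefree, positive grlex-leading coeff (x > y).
x*y + 3*x + 2*y + 3

First, degree: a generic line meets the curve in up to 2 points, so deg p = 2.
Next, against the integer gridlines: it meets the x-axis at x = -1 (among the integer gridlines).
Finally, solving for integer coefficients yields p as stated.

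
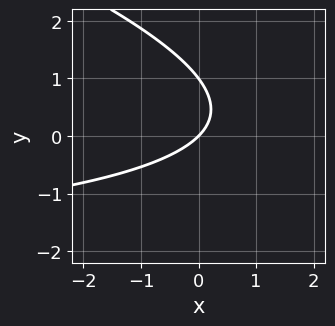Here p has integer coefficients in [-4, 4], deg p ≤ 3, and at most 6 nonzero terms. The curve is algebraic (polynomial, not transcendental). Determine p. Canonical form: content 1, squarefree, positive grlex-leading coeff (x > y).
x*y + 3*y^2 + 3*x - 3*y

1. deg p = 2. No degree-1 curve has this shape.
2. From the visible intercepts: it crosses the x-axis at the gridline x = 0; the y-axis gridline crossings are at y ∈ {0, 1}.
3. Solving for integer coefficients yields p as stated.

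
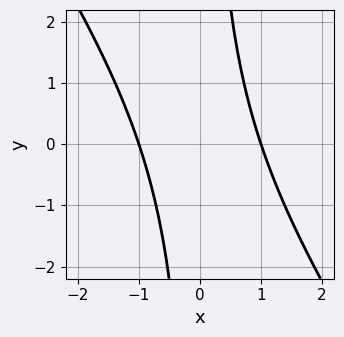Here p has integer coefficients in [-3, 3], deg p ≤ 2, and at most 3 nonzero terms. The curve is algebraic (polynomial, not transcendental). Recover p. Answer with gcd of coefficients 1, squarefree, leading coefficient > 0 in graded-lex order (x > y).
3*x^2 + 2*x*y - 3

1. The degree is 2 — a generic line meets the curve in up to 2 points.
2. Against the integer gridlines: the curve avoids every integer y-axis point in the box; among the integer gridlines, it crosses the x-axis at x ∈ {-1, 1}.
3. Putting this together gives p.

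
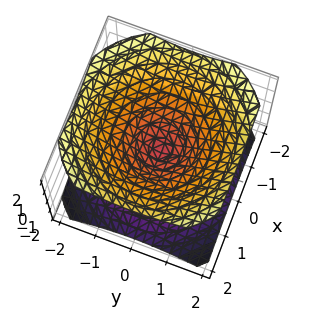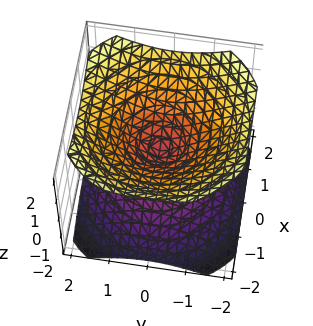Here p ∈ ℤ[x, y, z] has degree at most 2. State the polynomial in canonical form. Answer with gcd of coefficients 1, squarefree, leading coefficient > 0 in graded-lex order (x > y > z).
2*x^2 + 2*y^2 - 3*z^2

(a) I count 2 distinct pieces.
(b) deg p = 2.
(c) Symmetries: it's symmetric under z → −z, forcing even powers of z; rotational symmetry about the z-axis ⇒ p depends on x, y only through x² + y².
(d) Reading off the gridlines: one y-axis crossing is at y = 0; one z-axis crossing is at z = 0; a circular section at z = -1 has radius between 1 and 2; it meets the x-axis at x = 0 (among the integer gridlines).
(e) Solving for integer coefficients yields p as stated.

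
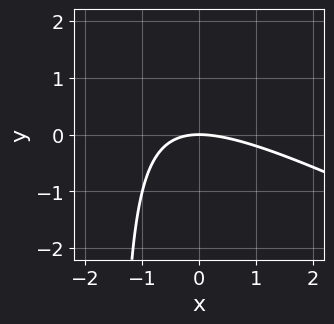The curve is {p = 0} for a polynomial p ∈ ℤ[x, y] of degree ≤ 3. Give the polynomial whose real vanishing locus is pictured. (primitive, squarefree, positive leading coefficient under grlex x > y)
x^2 + 2*x*y + 3*y

First, the degree is 2 — no degree-1 curve has this shape.
Next, checking where it meets the axes: it crosses the x-axis at the gridline x = 0; it crosses the y-axis at the gridline y = 0.
Finally, the integer polynomial consistent with all of this is the stated p.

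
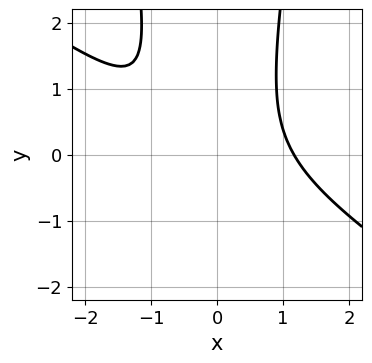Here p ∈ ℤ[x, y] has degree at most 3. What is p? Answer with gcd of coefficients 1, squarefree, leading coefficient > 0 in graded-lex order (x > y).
2*x^3 + 3*x^2*y - y^2 - x - 2

1. Degree: a generic line meets the curve in up to 3 points, so deg p = 3.
2. Checking where it meets the axes: it misses every integer gridline on the y-axis.
3. Assembling these constraints gives the stated polynomial.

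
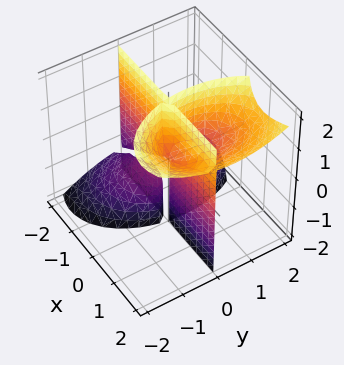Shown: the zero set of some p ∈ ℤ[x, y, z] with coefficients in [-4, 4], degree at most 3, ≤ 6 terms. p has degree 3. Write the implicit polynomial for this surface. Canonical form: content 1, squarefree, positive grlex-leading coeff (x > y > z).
2*x^2*y - 3*x*y*z + y^3 - y^2

(a) The picture has 3 separate pieces.
(b) The degree is 3 — a generic line meets the surface in up to 3 points.
(c) Observable constraints: it crosses the y-axis at the gridline y = 1; every point of the z-axis in the box is on the surface; every point of the x-axis in the box is on the surface.
(d) Together with the visible shape, these determine p as stated.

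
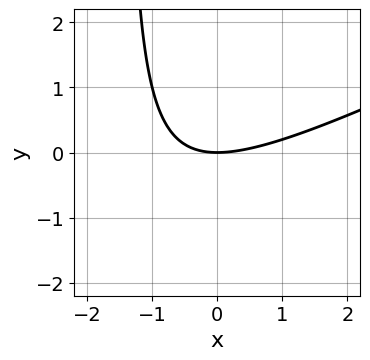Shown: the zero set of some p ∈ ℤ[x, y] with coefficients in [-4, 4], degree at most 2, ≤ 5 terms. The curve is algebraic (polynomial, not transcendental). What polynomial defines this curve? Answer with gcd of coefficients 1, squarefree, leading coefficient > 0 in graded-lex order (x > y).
x^2 - 2*x*y - 3*y

deg p = 2. No degree-1 curve has this shape.
Reading off the gridlines: it meets the y-axis at y = 0 (among the integer gridlines); it meets the x-axis at x = 0 (among the integer gridlines).
These observations pin down the coefficients.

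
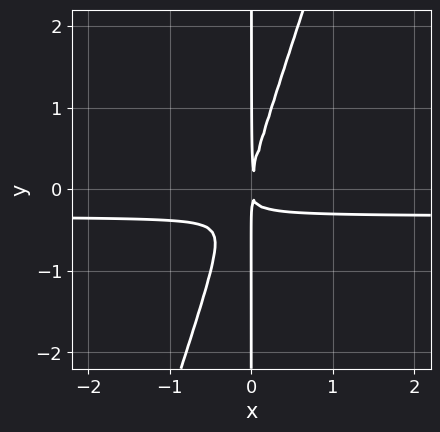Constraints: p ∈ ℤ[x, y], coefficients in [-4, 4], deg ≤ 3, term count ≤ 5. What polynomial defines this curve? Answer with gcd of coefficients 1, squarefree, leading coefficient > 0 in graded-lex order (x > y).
The degree is 3 — no degree-2 curve has this shape.
From the visible intercepts: every point of the y-axis in the box is on the curve.
These observations pin down the coefficients.

3*x^2*y - x*y^2 + x^2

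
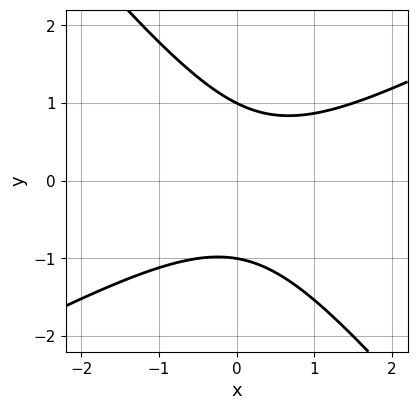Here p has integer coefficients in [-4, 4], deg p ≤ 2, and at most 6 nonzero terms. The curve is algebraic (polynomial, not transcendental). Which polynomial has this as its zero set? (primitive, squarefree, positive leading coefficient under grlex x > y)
2*x^2 - 2*x*y - 3*y^2 - x + 3

(a) The degree is 2 — the shape is more complex than any degree-1 curve.
(b) Observable constraints: no x-intercept at any integer in the box; among the integer gridlines, it crosses the y-axis at y ∈ {-1, 1}.
(c) These observations pin down the coefficients.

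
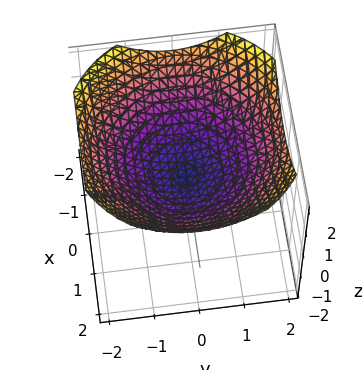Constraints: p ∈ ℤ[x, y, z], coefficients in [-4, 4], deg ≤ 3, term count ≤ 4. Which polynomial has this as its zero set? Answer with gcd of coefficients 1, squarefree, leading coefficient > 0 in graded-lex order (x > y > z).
x^2 + y^2 - 3*z

1. deg p = 2. A paraboloid; a quadric.
2. Symmetries: the surface is invariant under rotation about z: p = q(x² + y², z).
3. From the visible intercepts: a circular section at z = 1 has radius between 1 and 2; one x-axis crossing is at x = 0; it meets the y-axis at y = 0 (among the integer gridlines).
4. Fitting integer coefficients to these (and the overall shape) gives p.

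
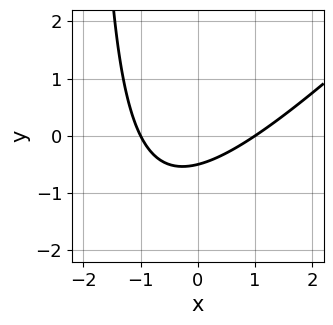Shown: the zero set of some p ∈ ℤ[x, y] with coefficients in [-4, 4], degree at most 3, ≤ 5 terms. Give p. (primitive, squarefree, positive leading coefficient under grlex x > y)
First, the degree is 2 — no degree-1 curve has this shape.
Next, reading off the gridlines: the x-axis gridline crossings are at x ∈ {-1, 1}.
Finally, these observations pin down the coefficients.

x^2 - x*y - 2*y - 1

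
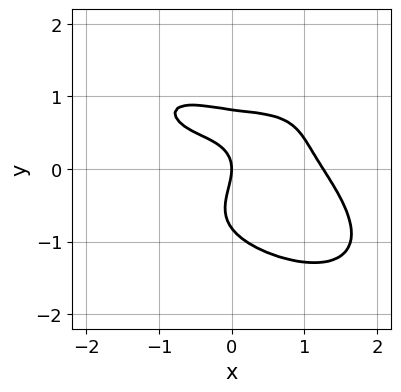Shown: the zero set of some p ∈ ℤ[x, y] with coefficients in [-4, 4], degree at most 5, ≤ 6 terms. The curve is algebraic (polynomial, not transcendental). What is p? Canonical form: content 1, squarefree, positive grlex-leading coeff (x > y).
x^4 + 3*y^4 + 3*x*y - 2*y^2 - 2*x

(a) The degree is 4 — the shape is more complex than any degree-3 curve.
(b) Reading off the gridlines: one x-axis crossing is at x = 0; one y-axis crossing is at y = 0.
(c) Putting this together gives p.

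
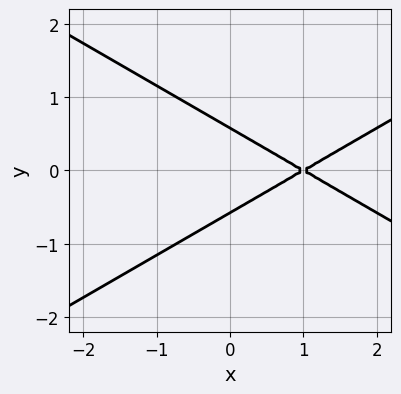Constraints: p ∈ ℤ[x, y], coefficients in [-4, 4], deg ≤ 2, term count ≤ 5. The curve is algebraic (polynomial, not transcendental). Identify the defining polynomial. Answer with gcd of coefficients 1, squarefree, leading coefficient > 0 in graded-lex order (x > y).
First, degree: no degree-1 curve has this shape, so deg p = 2.
Then, symmetries: it's symmetric under y → −y, forcing even powers of y.
Then, against the integer gridlines: it meets the x-axis at x = 1 (among the integer gridlines).
Finally, these observations pin down the coefficients.

x^2 - 3*y^2 - 2*x + 1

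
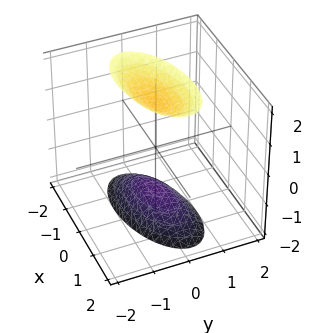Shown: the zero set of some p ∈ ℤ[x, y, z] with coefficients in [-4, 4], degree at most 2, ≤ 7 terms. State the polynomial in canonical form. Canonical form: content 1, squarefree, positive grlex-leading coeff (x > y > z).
I count 2 distinct pieces. Treating them together as one polynomial.
The degree is 2 — no degree-1 surface has this shape.
From the visible intercepts: it misses every integer gridline on the x-axis; no y-intercept at any integer in the box.
Matching integer coefficients to the picture gives p.

x^2 - x*y + 3*y^2 - z^2 + 2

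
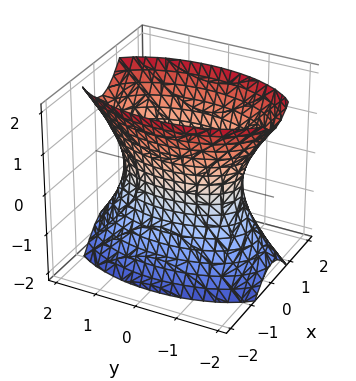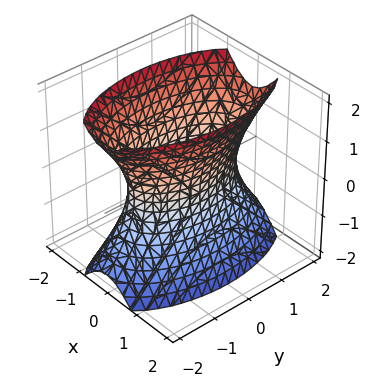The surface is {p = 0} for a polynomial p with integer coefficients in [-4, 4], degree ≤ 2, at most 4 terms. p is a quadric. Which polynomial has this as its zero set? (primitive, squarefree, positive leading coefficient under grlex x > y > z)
First, the degree is 2 — an hourglass — one-sheet hyperboloid; a quadric.
Next, symmetries: the y ↦ −y reflection is a symmetry, so y appears only in even powers; mirror symmetry z ↦ −z ⇒ only even powers of z; mirror symmetry x ↦ −x ⇒ only even powers of x.
Then, from the axis intercepts and sections: it misses every integer gridline on the z-axis.
Finally, the integer polynomial consistent with all of this is the stated p.

3*x^2 + y^2 - z^2 - 2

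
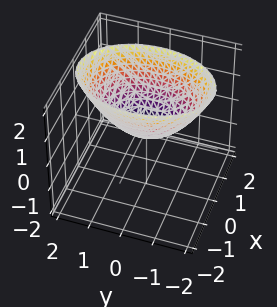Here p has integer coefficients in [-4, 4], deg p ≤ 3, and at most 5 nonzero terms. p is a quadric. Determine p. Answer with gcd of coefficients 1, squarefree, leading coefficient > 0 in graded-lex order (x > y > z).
2*x^2 + y^2 - 2*z

Degree: a single bowl opening along one axis; a quadric, so deg p = 2.
Symmetries: it's symmetric under y → −y, forcing even powers of y; the x ↦ −x reflection is a symmetry, so x appears only in even powers.
Against the integer gridlines: one x-axis crossing is at x = 0; it crosses the y-axis at the gridline y = 0.
Matching integer coefficients to the picture gives p.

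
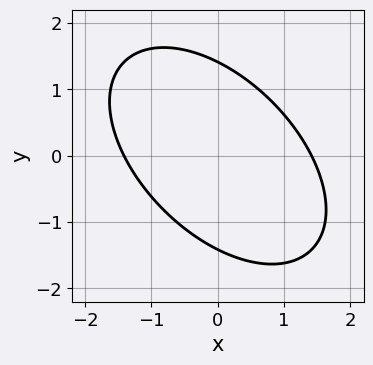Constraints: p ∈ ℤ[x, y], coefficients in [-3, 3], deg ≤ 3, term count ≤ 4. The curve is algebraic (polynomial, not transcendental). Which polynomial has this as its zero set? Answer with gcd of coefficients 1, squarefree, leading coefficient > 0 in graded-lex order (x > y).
(a) deg p = 2.
(b) Solving for integer coefficients yields p as stated.

x^2 + x*y + y^2 - 2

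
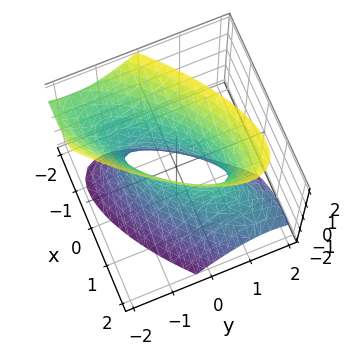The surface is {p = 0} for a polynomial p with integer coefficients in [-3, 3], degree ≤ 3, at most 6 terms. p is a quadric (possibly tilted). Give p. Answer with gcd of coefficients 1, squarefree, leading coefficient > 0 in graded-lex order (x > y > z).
The degree is 2 — the shape is more complex than any degree-1 surface.
From the axis intercepts and sections: it misses every integer gridline on the z-axis.
The integer polynomial consistent with all of this is the stated p.

2*x^2 - 3*x*y + x*z + 2*y^2 - z^2 - 1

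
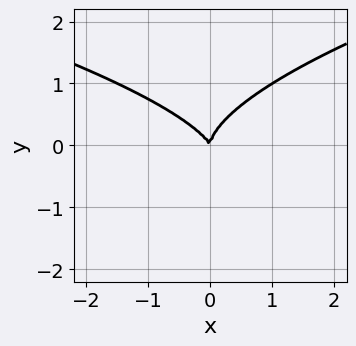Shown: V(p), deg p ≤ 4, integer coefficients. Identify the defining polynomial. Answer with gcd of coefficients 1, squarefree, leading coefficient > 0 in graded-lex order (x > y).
(a) deg p = 3.
(b) From the visible intercepts: it meets the x-axis at x = 0 (among the integer gridlines); it meets the y-axis at y = 0 (among the integer gridlines).
(c) Assembling these constraints gives the stated polynomial.

3*y^3 - 2*x^2 - x*y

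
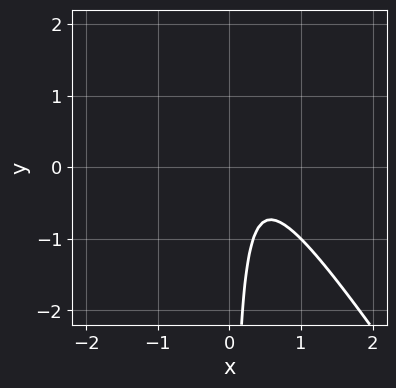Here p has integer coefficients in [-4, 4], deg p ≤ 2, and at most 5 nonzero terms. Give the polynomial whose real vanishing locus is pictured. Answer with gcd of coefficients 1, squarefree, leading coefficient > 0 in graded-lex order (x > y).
3*x^2 + 2*x*y - 2*x + 1

First, deg p = 2. No degree-1 curve has this shape.
Then, checking where it meets the axes: it misses every integer gridline on the y-axis; no x-intercept at any integer in the box.
Finally, matching integer coefficients to the picture gives p.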